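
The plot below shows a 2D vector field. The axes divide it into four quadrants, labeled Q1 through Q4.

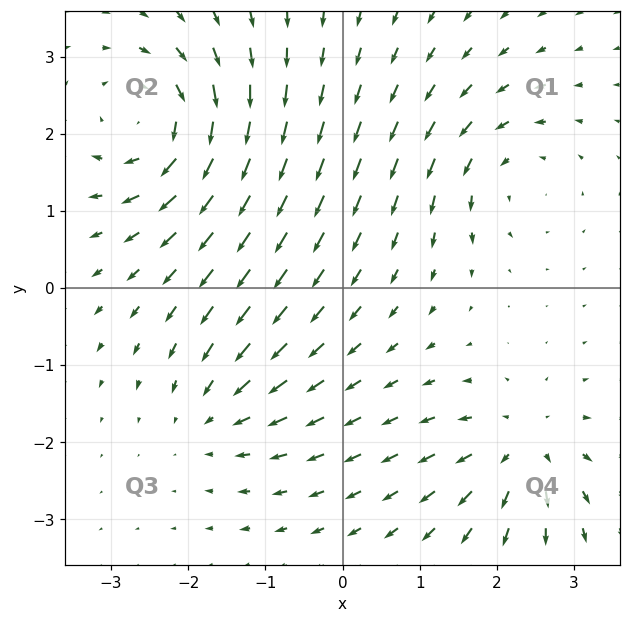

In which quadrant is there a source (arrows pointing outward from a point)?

Q4

The source sits at approximately (2.3, -2.1), which lies in quadrant Q4. The divergence there is about +5, positive as expected for a source.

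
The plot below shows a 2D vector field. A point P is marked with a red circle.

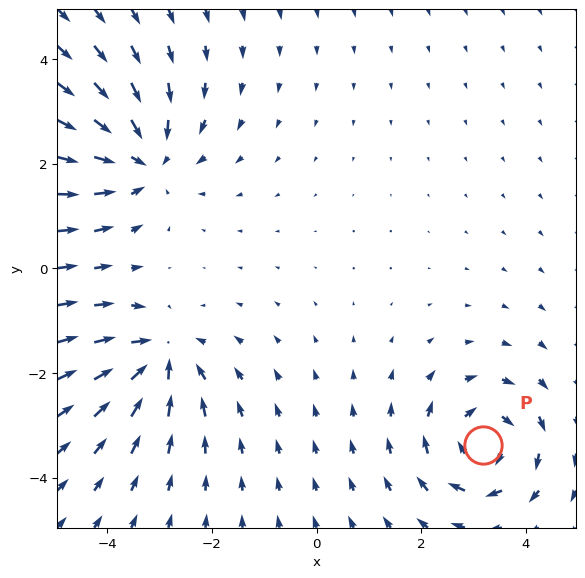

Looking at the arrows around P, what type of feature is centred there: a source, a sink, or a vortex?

At P (3.2, -3.4) the arrows circulate clockwise. Divergence ≈0, curl about -4 — near-zero divergence with nonzero curl is a vortex.

vortex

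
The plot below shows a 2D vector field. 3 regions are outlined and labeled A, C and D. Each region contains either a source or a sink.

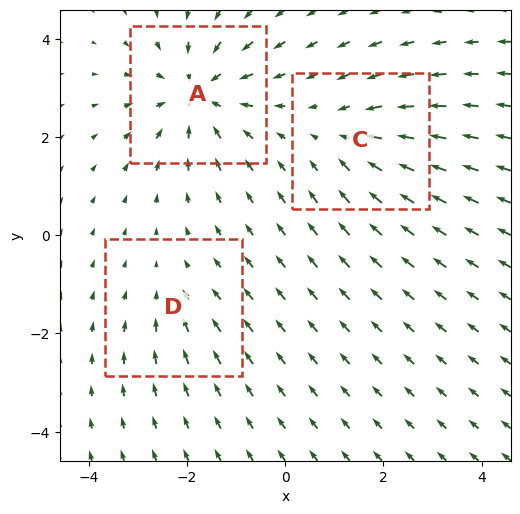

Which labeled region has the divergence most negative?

A

Divergence at each region's feature centre — A: about -5, C: about -3, D: about -2. Region A is most negative.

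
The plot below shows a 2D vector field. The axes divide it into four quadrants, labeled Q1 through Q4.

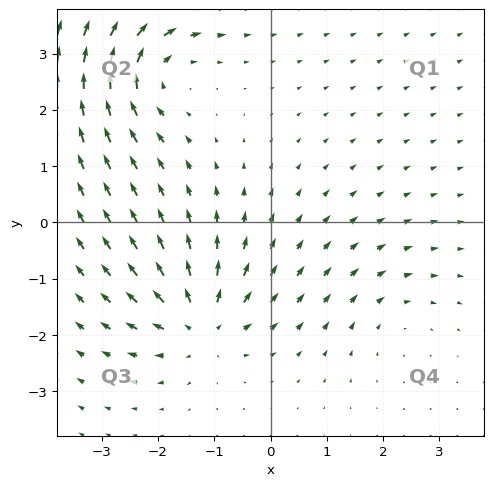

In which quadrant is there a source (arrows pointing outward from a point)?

Q3

The source sits at approximately (-1.2, -1.8), which lies in quadrant Q3. The divergence there is about +6, positive as expected for a source.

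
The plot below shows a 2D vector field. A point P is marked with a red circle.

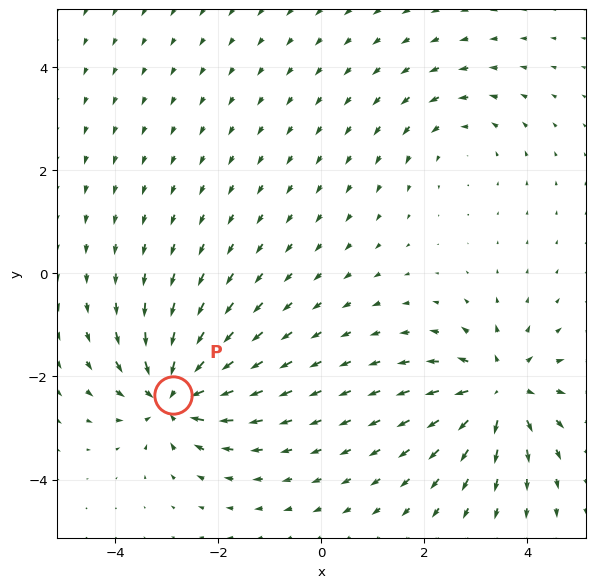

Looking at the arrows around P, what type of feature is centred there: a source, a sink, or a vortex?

sink

At P (-2.9, -2.4) the arrows converge inward. Divergence about -7, curl ≈0 — negative divergence with near-zero curl is a sink.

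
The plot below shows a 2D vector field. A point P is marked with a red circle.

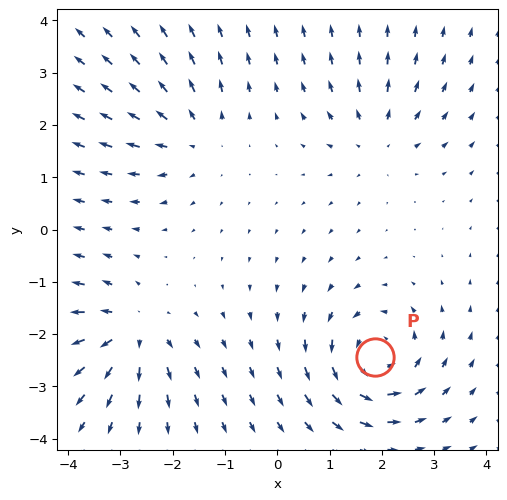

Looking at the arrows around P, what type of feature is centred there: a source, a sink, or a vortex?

At P (1.9, -2.4) the arrows circulate counterclockwise. Divergence ≈0, curl about +6 — near-zero divergence with nonzero curl is a vortex.

vortex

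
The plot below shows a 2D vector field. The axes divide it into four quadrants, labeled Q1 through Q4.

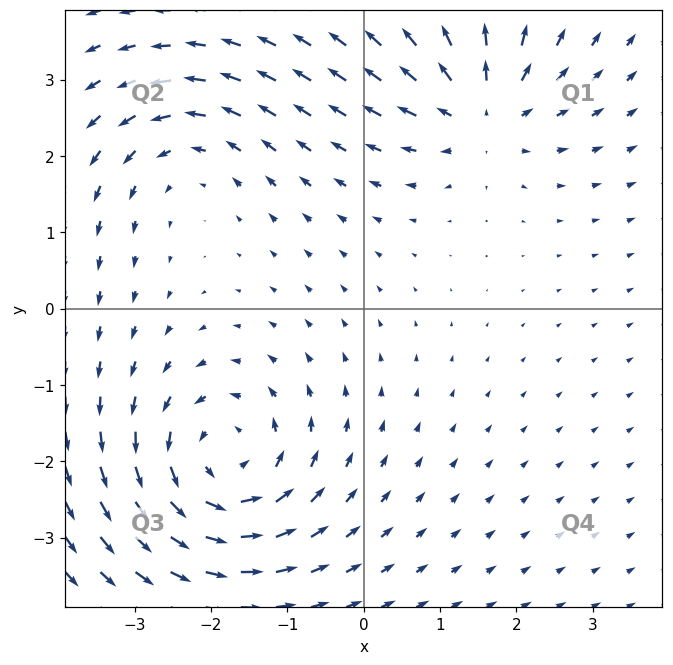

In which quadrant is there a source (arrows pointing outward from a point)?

The source sits at approximately (1.5, 2.6), which lies in quadrant Q1. The divergence there is about +4, positive as expected for a source.

Q1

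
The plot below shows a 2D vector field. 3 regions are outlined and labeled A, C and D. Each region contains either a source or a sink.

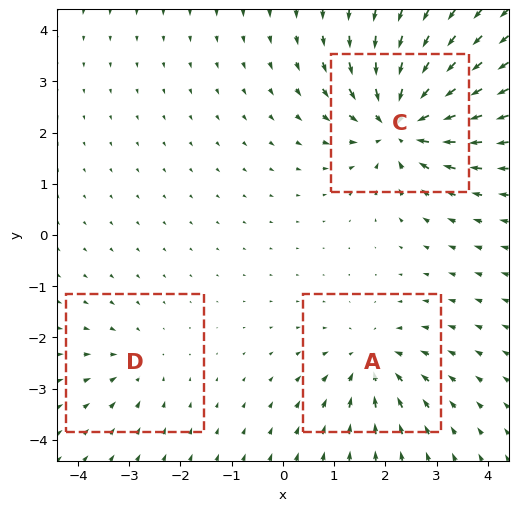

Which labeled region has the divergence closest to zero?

Divergence at each region's feature centre — A: about -4, C: about -6, D: about -2. Region D is closest to zero.

D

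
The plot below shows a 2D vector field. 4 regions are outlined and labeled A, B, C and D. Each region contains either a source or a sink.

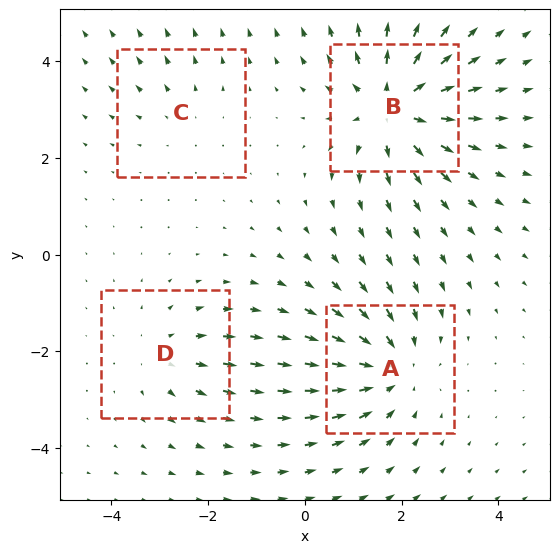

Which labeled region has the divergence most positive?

B

Divergence at each region's feature centre — A: about -5, B: about +6, C: about +2, D: about +3. Region B is most positive.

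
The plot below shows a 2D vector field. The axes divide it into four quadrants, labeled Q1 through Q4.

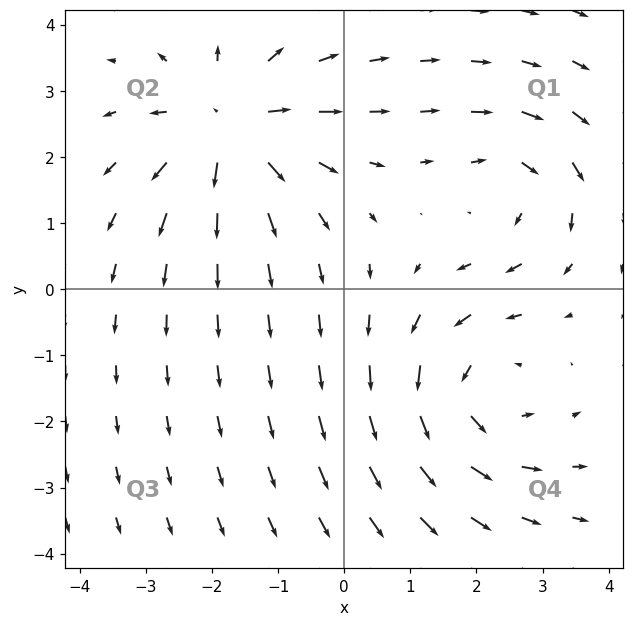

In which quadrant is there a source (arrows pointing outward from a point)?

Q2

The source sits at approximately (-1.7, 2.5), which lies in quadrant Q2. The divergence there is about +5, positive as expected for a source.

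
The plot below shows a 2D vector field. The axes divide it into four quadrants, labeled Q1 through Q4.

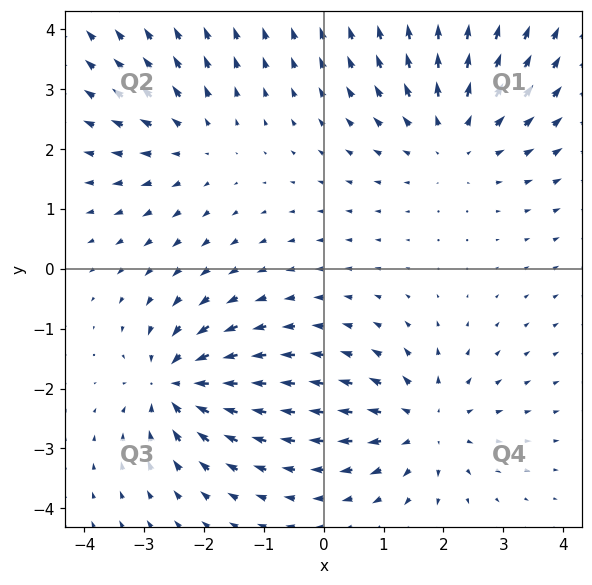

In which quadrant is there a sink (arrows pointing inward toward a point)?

The sink sits at approximately (-2.5, -1.9), which lies in quadrant Q3. The divergence there is about -5, negative as expected for a sink.

Q3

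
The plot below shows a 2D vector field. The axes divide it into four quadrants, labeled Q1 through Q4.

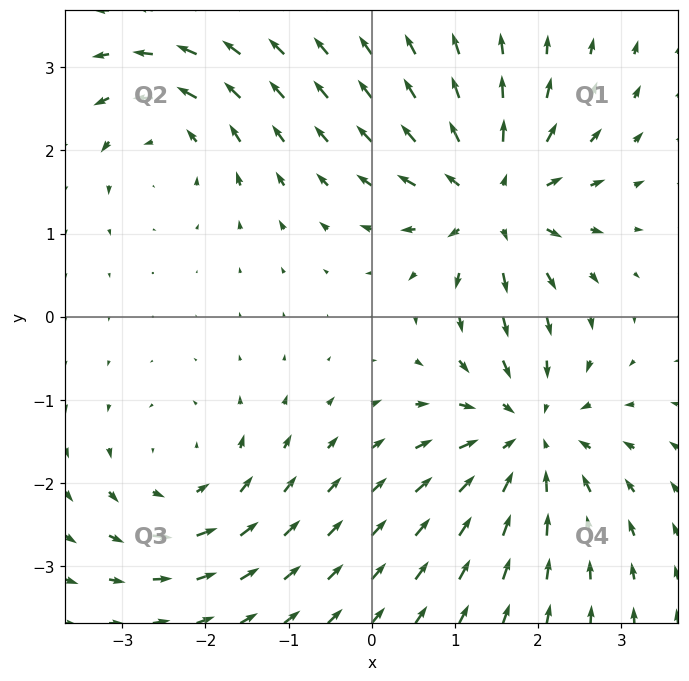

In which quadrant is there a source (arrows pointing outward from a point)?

The source sits at approximately (1.5, 1.4), which lies in quadrant Q1. The divergence there is about +6, positive as expected for a source.

Q1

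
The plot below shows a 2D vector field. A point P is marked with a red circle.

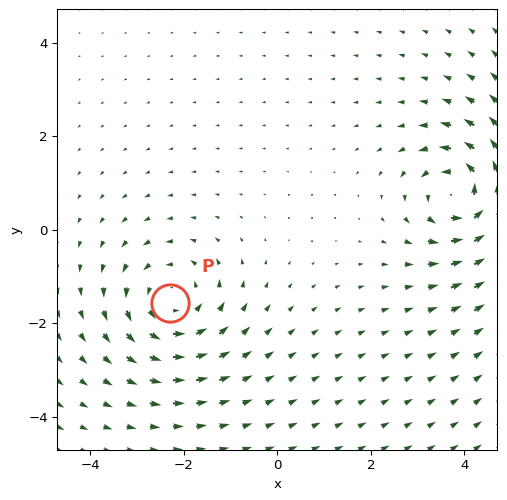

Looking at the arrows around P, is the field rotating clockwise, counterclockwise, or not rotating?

Near P at (-2.3, -1.6) the arrows circulate counterclockwise. The curl (z-component) there is about +3; positive curl means counterclockwise rotation.

counterclockwise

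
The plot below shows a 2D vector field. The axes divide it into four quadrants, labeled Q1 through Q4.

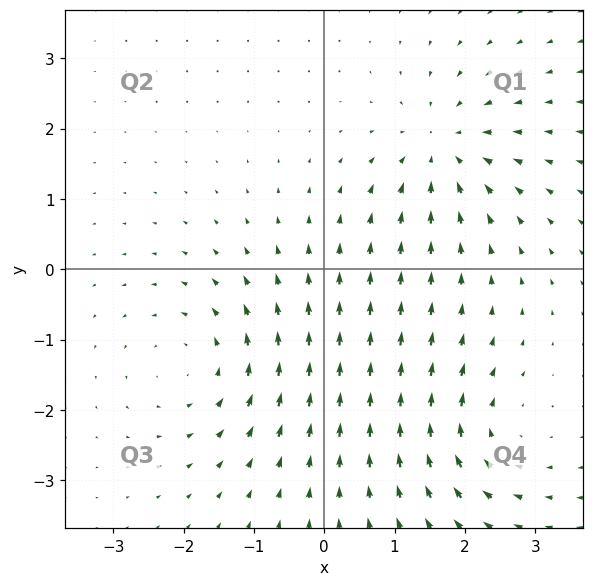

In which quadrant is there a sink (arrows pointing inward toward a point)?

The sink sits at approximately (1.7, 1.7), which lies in quadrant Q1. The divergence there is about -5, negative as expected for a sink.

Q1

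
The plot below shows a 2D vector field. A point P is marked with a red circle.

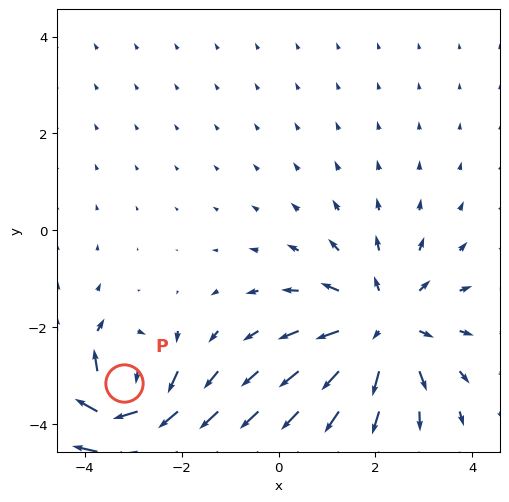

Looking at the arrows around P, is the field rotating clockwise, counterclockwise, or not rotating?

Near P at (-3.2, -3.1) the arrows circulate clockwise. The curl (z-component) there is about -6; negative curl means clockwise rotation.

clockwise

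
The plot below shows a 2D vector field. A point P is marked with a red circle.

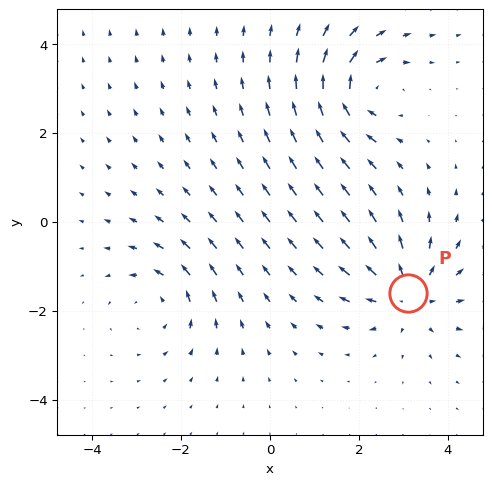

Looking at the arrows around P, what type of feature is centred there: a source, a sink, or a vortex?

source

At P (3.1, -1.6) the arrows spread outward. Divergence about +5, curl ≈0 — positive divergence with near-zero curl is a source.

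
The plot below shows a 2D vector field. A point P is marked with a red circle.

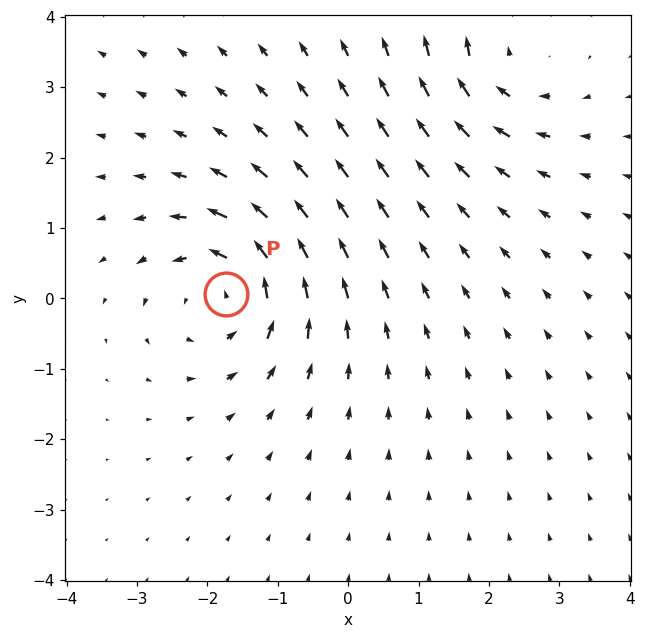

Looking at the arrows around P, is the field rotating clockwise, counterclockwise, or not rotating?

counterclockwise

Near P at (-1.7, 0.1) the arrows circulate counterclockwise. The curl (z-component) there is about +4; positive curl means counterclockwise rotation.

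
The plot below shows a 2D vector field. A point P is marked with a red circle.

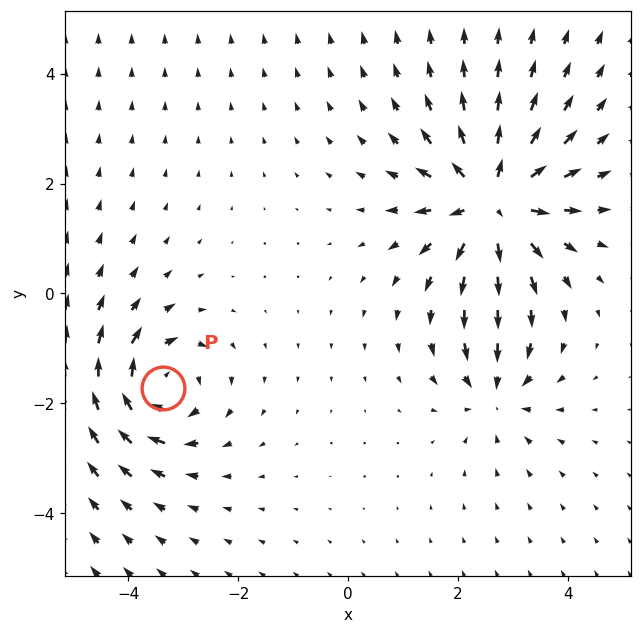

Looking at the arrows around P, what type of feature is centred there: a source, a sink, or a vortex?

vortex

At P (-3.4, -1.7) the arrows circulate clockwise. Divergence ≈0, curl about -5 — near-zero divergence with nonzero curl is a vortex.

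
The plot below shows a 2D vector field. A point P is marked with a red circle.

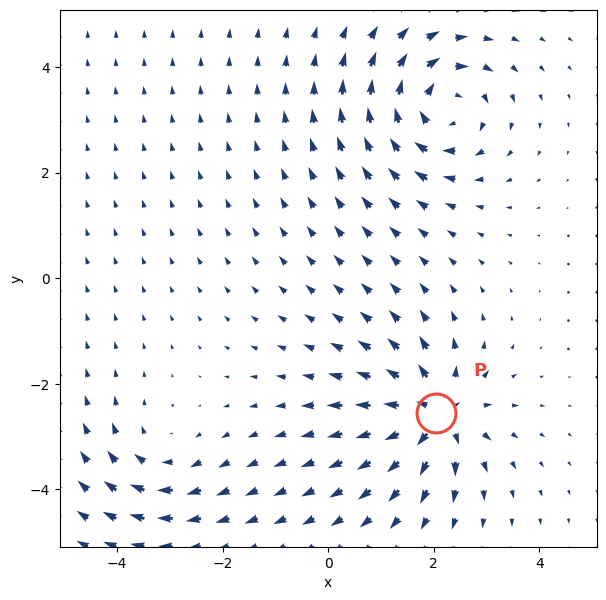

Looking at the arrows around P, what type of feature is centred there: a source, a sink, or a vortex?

At P (2.0, -2.6) the arrows spread outward. Divergence about +6, curl ≈0 — positive divergence with near-zero curl is a source.

source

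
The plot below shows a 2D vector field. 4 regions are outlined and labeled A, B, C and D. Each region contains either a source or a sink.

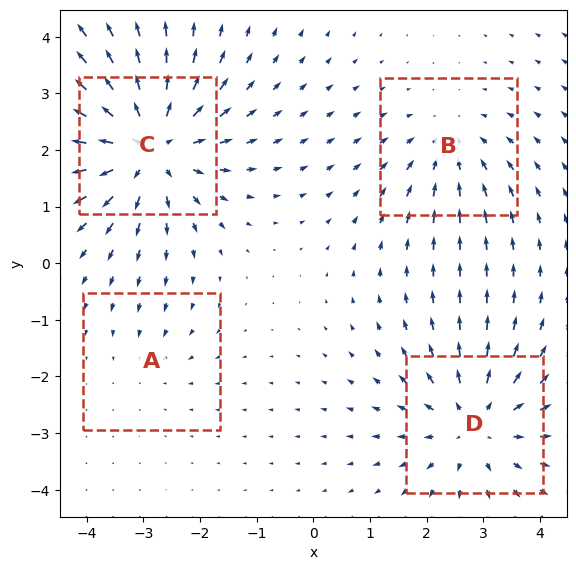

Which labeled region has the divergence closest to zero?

Divergence at each region's feature centre — A: about -2, B: about -3, C: about +6, D: about +5. Region A is closest to zero.

A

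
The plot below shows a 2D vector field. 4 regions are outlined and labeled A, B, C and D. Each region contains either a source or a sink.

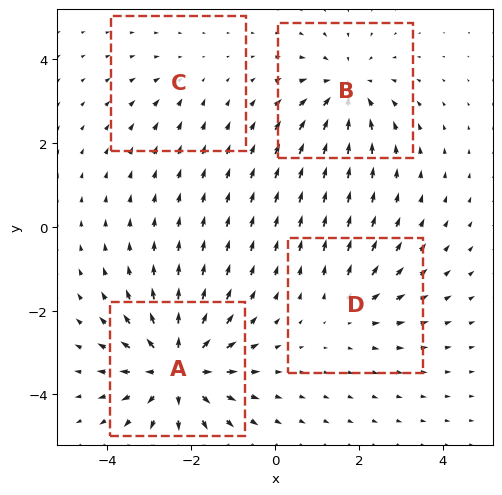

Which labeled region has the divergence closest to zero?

Divergence at each region's feature centre — A: about +7, B: about -5, C: about -2, D: about +3. Region C is closest to zero.

C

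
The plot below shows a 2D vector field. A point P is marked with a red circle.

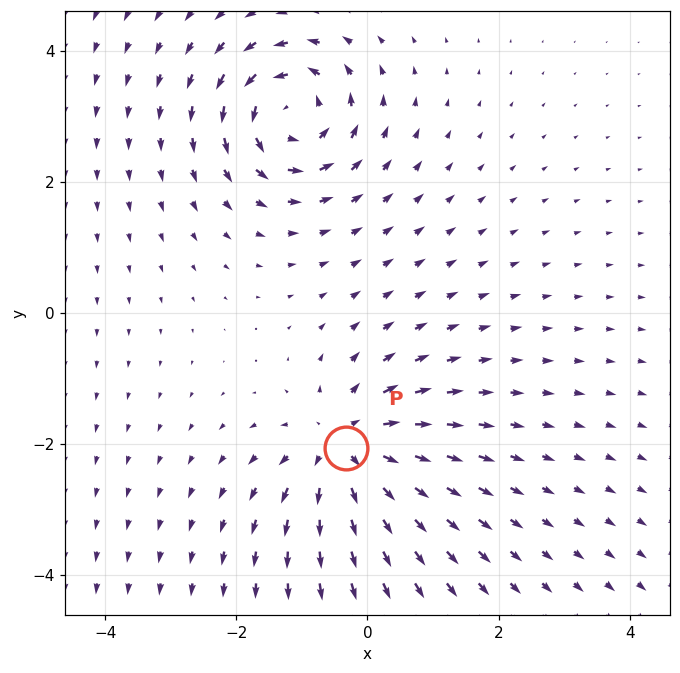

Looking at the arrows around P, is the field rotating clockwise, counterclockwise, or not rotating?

not rotating

Near P at (-0.3, -2.1) the arrows show no circulation. The curl there is ≈0.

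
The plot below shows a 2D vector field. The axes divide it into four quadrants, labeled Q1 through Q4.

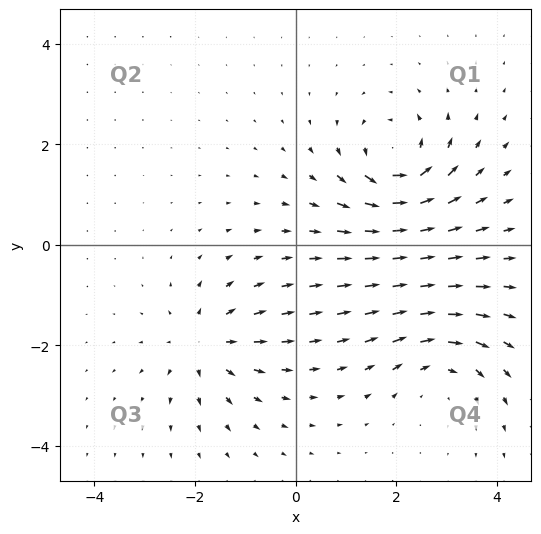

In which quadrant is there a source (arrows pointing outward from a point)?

The source sits at approximately (-1.8, -2.0), which lies in quadrant Q3. The divergence there is about +5, positive as expected for a source.

Q3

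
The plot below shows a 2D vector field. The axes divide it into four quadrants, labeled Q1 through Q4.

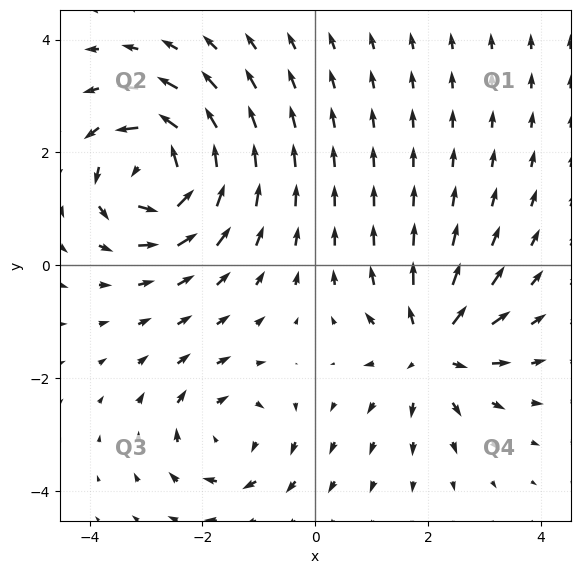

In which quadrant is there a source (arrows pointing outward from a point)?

The source sits at approximately (2.1, -1.5), which lies in quadrant Q4. The divergence there is about +4, positive as expected for a source.

Q4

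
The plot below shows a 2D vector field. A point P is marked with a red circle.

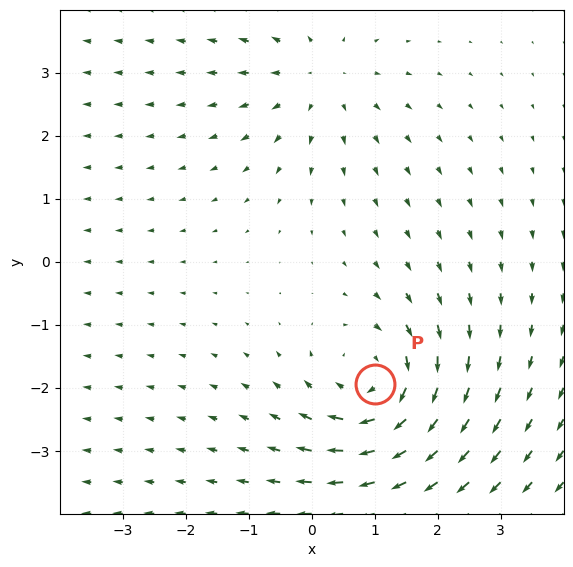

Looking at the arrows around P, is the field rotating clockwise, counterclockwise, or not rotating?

clockwise

Near P at (1.0, -1.9) the arrows circulate clockwise. The curl (z-component) there is about -5; negative curl means clockwise rotation.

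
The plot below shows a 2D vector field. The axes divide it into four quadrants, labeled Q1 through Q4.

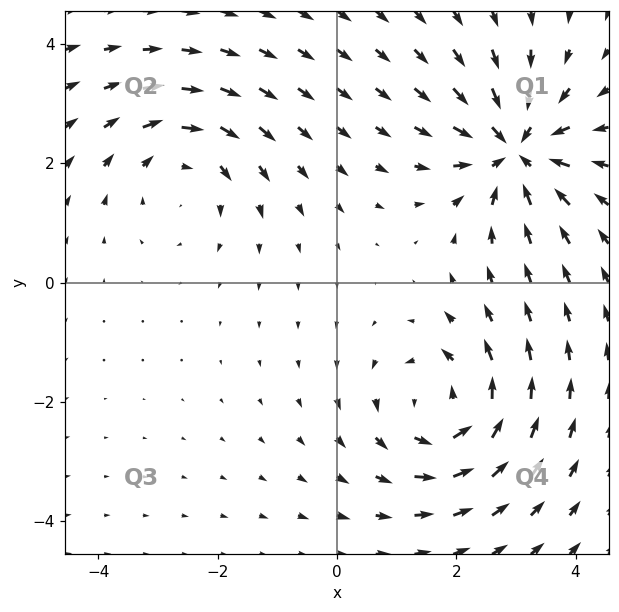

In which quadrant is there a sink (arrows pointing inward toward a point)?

The sink sits at approximately (3.0, 2.2), which lies in quadrant Q1. The divergence there is about -6, negative as expected for a sink.

Q1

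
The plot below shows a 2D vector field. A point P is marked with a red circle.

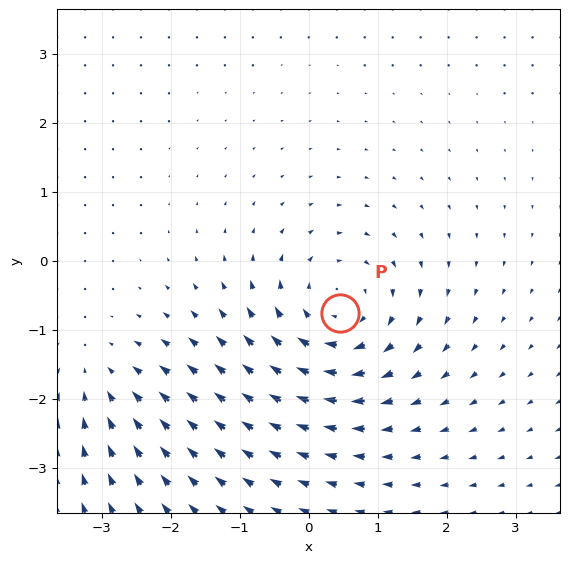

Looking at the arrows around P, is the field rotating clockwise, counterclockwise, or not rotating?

clockwise

Near P at (0.4, -0.8) the arrows circulate clockwise. The curl (z-component) there is about -4; negative curl means clockwise rotation.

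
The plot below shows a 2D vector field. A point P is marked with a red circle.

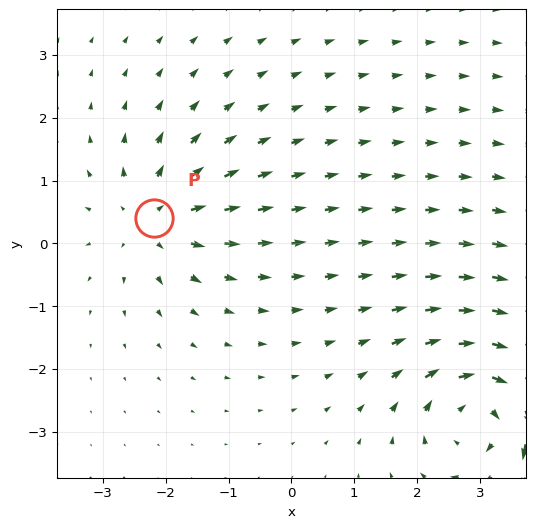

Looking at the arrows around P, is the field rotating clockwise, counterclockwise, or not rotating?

not rotating

Near P at (-2.2, 0.4) the arrows show no circulation. The curl there is ≈0.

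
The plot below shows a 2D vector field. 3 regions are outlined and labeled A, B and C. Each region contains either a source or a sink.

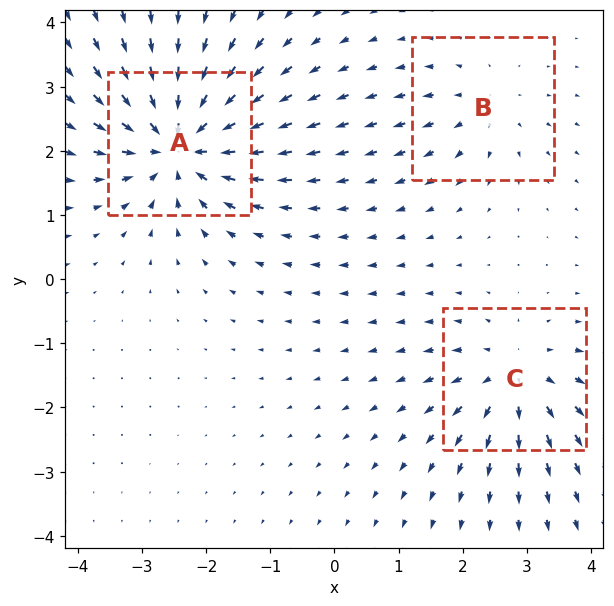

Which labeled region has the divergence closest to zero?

B

Divergence at each region's feature centre — A: about -6, B: about +2, C: about +4. Region B is closest to zero.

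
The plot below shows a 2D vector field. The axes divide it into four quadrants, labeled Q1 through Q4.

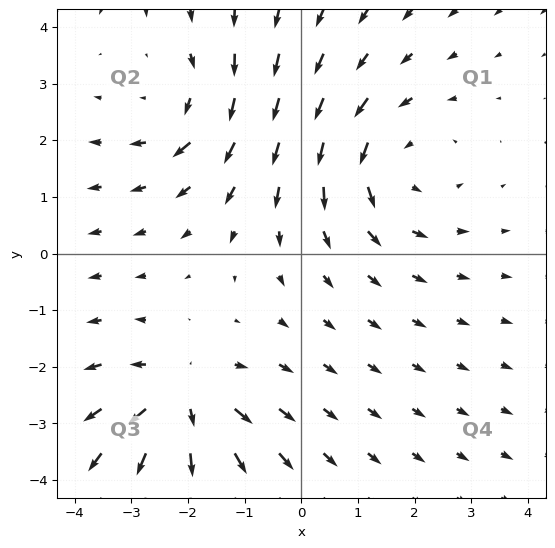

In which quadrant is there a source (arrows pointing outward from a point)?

The source sits at approximately (-2.1, -2.6), which lies in quadrant Q3. The divergence there is about +4, positive as expected for a source.

Q3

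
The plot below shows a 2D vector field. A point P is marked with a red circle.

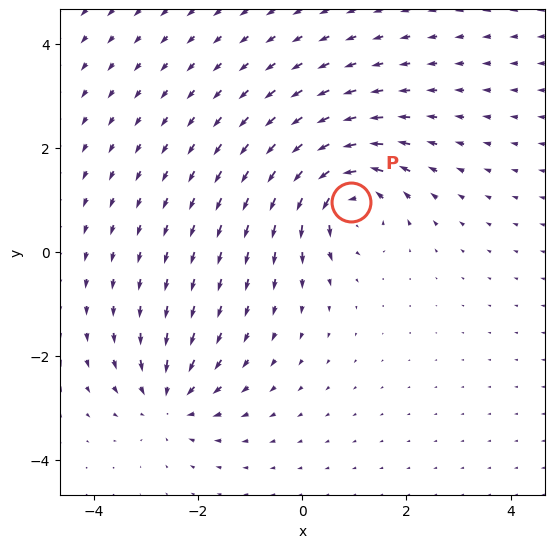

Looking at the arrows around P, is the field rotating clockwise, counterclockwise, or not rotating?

Near P at (0.9, 1.0) the arrows circulate counterclockwise. The curl (z-component) there is about +6; positive curl means counterclockwise rotation.

counterclockwise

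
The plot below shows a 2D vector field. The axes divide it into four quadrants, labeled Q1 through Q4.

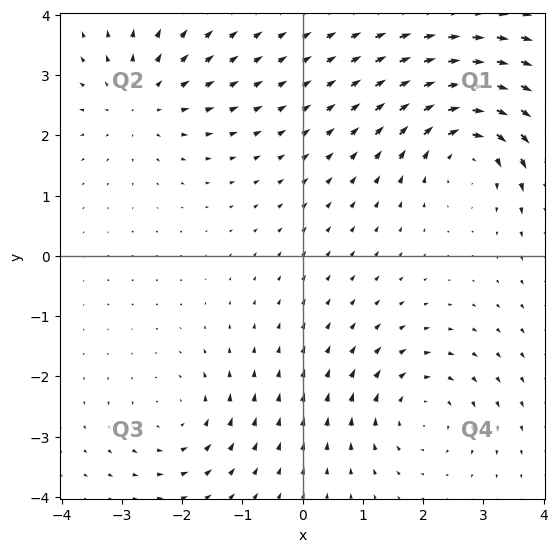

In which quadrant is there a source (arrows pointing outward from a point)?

The source sits at approximately (-2.7, 2.6), which lies in quadrant Q2. The divergence there is about +4, positive as expected for a source.

Q2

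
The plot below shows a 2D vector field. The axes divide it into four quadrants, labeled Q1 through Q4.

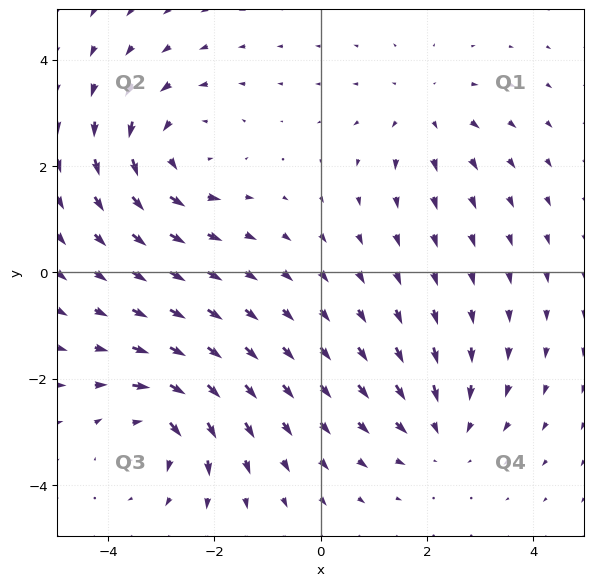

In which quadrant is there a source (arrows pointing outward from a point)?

The source sits at approximately (2.0, 3.0), which lies in quadrant Q1. The divergence there is about +2, positive as expected for a source.

Q1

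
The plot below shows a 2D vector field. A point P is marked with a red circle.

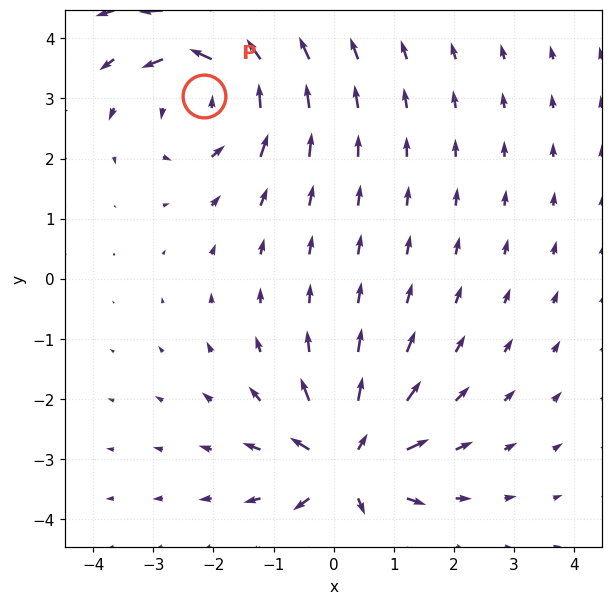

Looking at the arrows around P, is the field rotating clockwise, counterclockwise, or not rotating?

Near P at (-2.2, 3.0) the arrows circulate counterclockwise. The curl (z-component) there is about +4; positive curl means counterclockwise rotation.

counterclockwise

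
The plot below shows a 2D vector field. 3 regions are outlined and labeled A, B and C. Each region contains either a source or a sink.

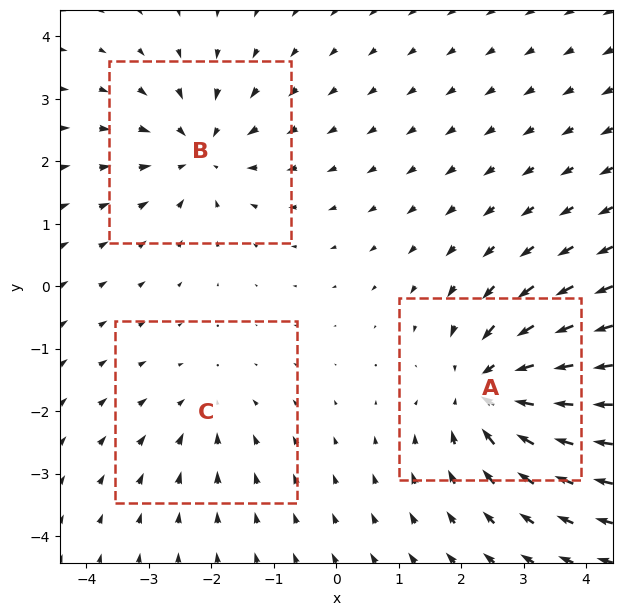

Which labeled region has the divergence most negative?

A

Divergence at each region's feature centre — A: about -5, B: about -4, C: about -2. Region A is most negative.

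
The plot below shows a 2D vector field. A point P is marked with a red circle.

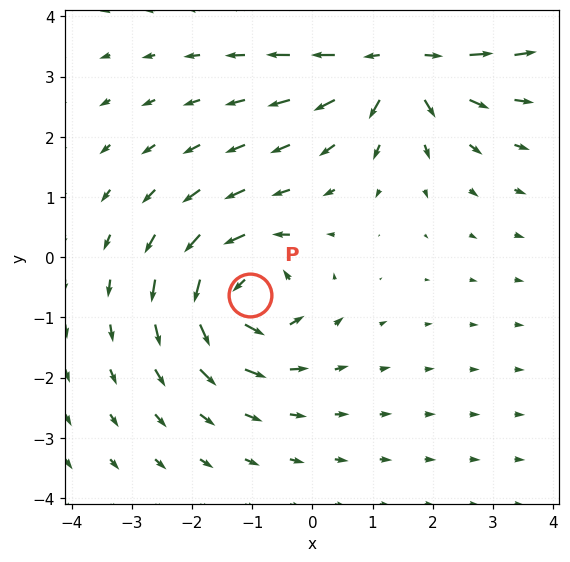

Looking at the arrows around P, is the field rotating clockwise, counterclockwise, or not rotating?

counterclockwise

Near P at (-1.0, -0.6) the arrows circulate counterclockwise. The curl (z-component) there is about +5; positive curl means counterclockwise rotation.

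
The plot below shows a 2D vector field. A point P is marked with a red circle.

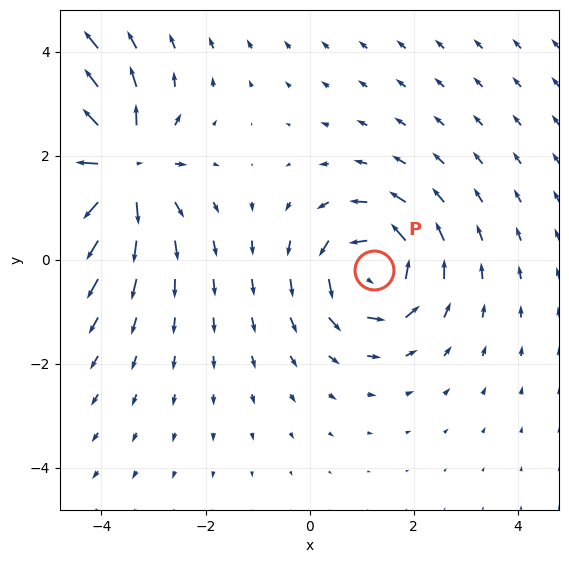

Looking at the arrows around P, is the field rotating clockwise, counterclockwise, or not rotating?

Near P at (1.2, -0.2) the arrows circulate counterclockwise. The curl (z-component) there is about +4; positive curl means counterclockwise rotation.

counterclockwise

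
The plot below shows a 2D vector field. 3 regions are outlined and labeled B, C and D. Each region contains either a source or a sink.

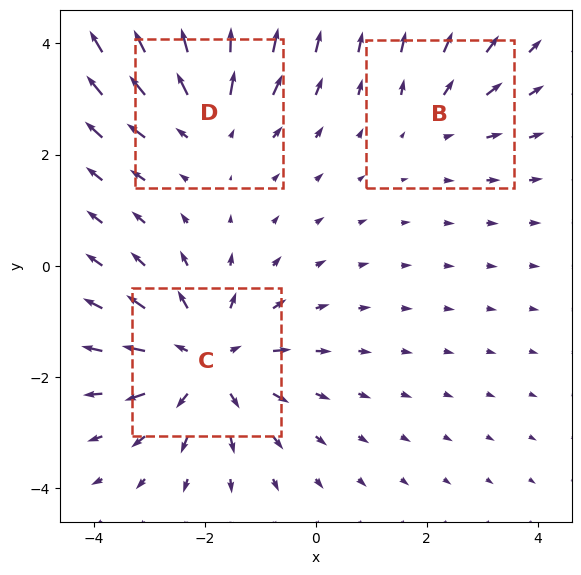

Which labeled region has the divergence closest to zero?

Divergence at each region's feature centre — B: about +2, C: about +4, D: about +3. Region B is closest to zero.

B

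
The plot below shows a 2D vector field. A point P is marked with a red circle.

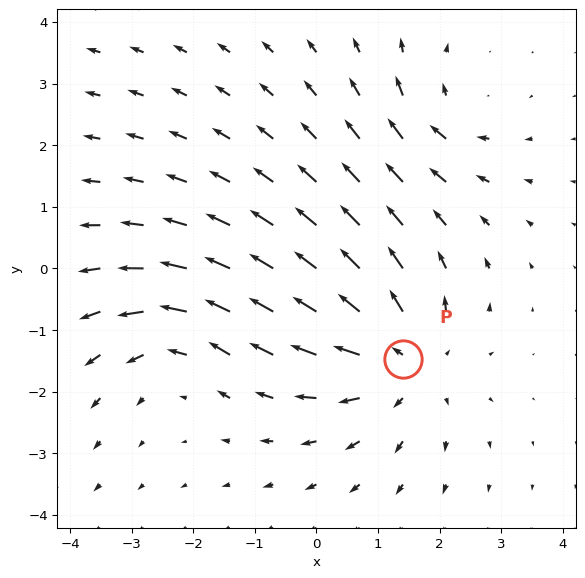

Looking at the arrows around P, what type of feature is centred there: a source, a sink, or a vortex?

At P (1.4, -1.5) the arrows spread outward. Divergence about +4, curl ≈0 — positive divergence with near-zero curl is a source.

source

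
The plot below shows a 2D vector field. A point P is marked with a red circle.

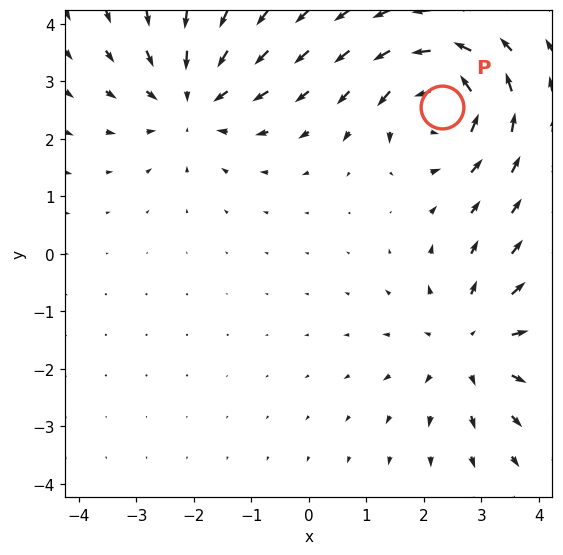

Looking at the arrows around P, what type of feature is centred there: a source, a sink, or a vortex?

vortex

At P (2.3, 2.6) the arrows circulate counterclockwise. Divergence ≈0, curl about +6 — near-zero divergence with nonzero curl is a vortex.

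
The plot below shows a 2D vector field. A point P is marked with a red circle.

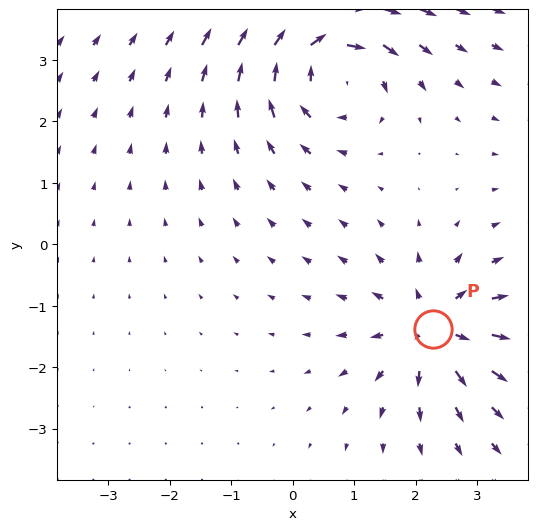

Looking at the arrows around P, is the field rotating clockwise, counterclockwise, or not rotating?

not rotating

Near P at (2.3, -1.4) the arrows show no circulation. The curl there is ≈0.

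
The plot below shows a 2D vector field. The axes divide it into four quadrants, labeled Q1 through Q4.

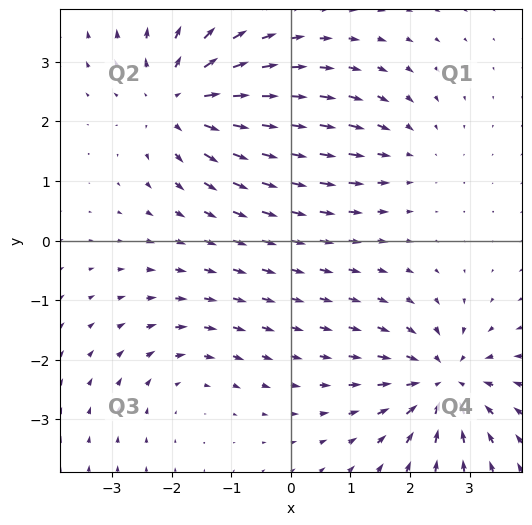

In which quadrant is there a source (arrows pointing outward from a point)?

Q2

The source sits at approximately (-1.9, 2.4), which lies in quadrant Q2. The divergence there is about +5, positive as expected for a source.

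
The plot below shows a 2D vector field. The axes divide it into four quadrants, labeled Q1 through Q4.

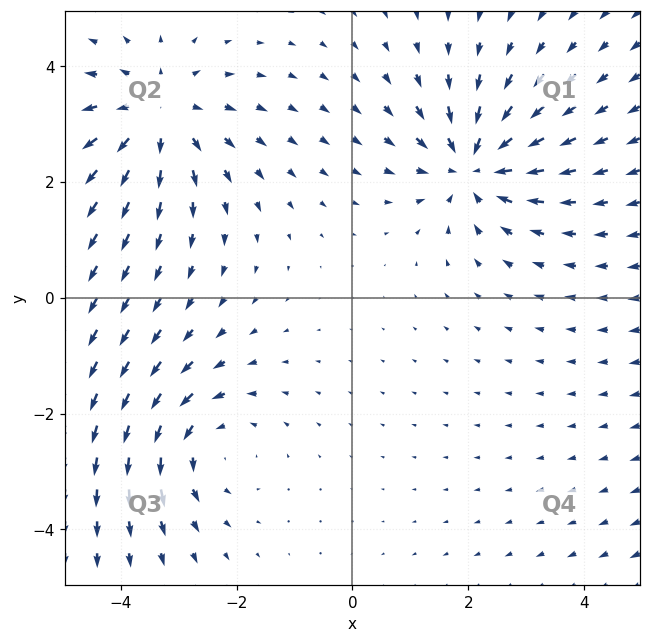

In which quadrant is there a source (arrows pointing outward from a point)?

Q2

The source sits at approximately (-3.4, 3.2), which lies in quadrant Q2. The divergence there is about +4, positive as expected for a source.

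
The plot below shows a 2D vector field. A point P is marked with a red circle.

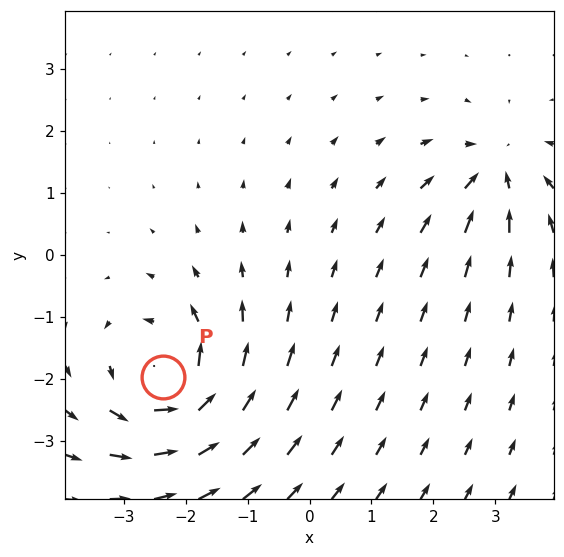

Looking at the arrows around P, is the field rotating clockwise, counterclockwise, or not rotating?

Near P at (-2.4, -2.0) the arrows circulate counterclockwise. The curl (z-component) there is about +5; positive curl means counterclockwise rotation.

counterclockwise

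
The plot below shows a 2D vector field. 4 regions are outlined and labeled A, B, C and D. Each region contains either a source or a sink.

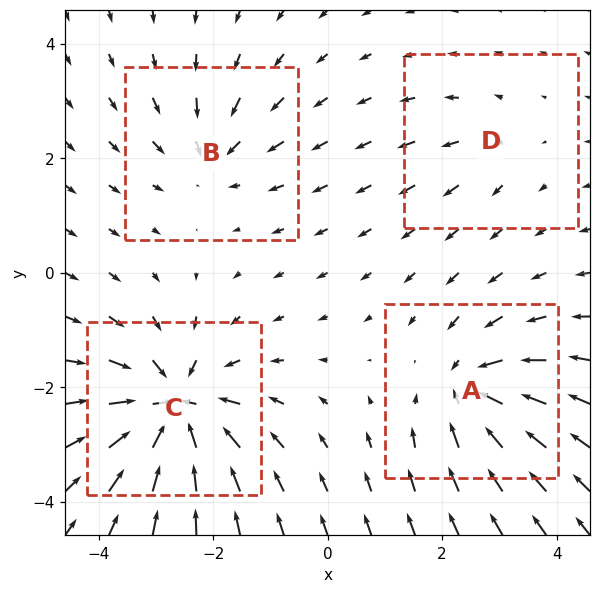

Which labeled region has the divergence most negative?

Divergence at each region's feature centre — A: about -6, B: about -4, C: about -8, D: about +2. Region C is most negative.

C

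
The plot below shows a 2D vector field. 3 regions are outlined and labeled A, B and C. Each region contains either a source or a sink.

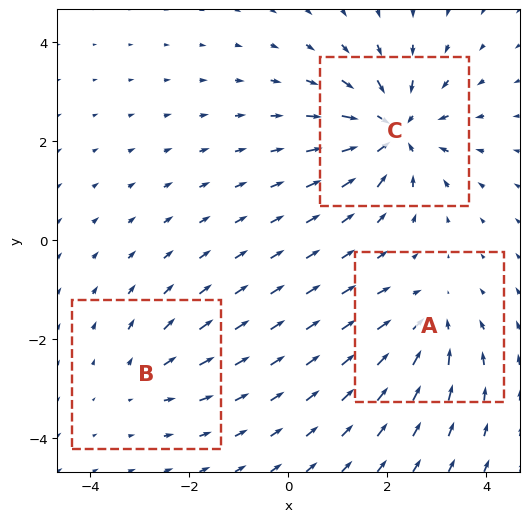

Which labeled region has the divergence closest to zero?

Divergence at each region's feature centre — A: about -3, B: about +2, C: about -6. Region B is closest to zero.

B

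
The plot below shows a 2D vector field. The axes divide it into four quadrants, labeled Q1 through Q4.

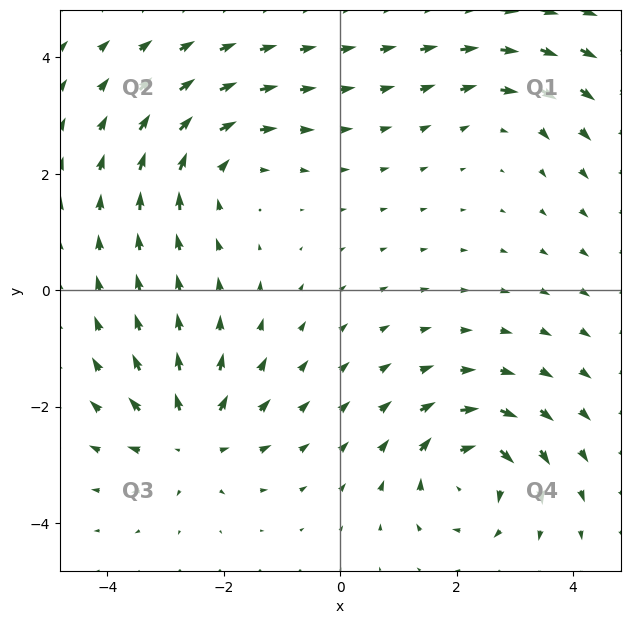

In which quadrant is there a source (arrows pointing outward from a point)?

Q3

The source sits at approximately (-2.6, -2.6), which lies in quadrant Q3. The divergence there is about +5, positive as expected for a source.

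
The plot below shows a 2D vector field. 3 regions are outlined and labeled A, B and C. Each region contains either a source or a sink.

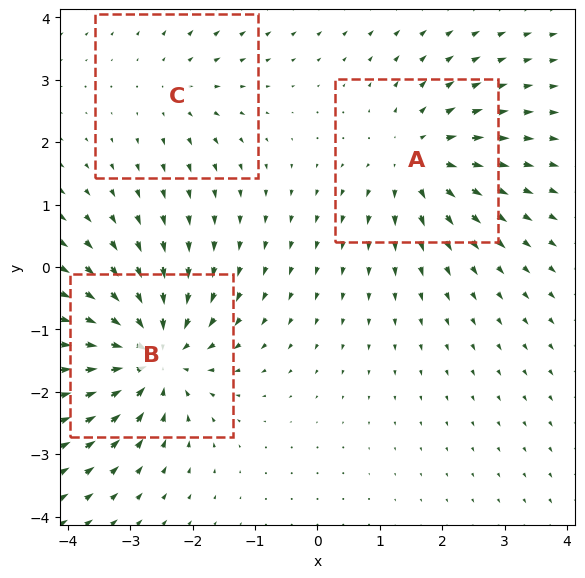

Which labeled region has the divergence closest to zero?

Divergence at each region's feature centre — A: about +4, B: about -5, C: about +2. Region C is closest to zero.

C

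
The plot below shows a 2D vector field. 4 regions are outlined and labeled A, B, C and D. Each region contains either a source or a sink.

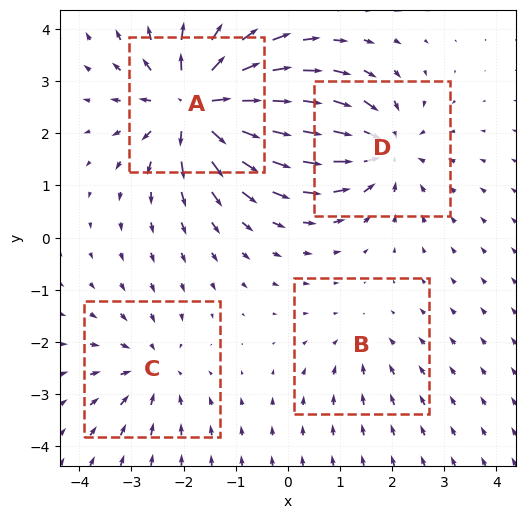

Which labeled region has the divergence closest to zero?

Divergence at each region's feature centre — A: about +8, B: about -2, C: about -4, D: about -5. Region B is closest to zero.

B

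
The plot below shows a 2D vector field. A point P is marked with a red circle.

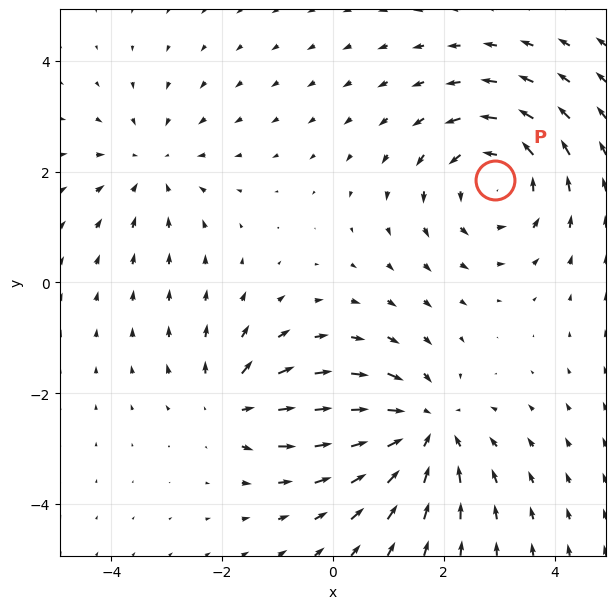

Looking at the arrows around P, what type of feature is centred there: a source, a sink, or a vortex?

At P (2.9, 1.8) the arrows circulate counterclockwise. Divergence ≈0, curl about +4 — near-zero divergence with nonzero curl is a vortex.

vortex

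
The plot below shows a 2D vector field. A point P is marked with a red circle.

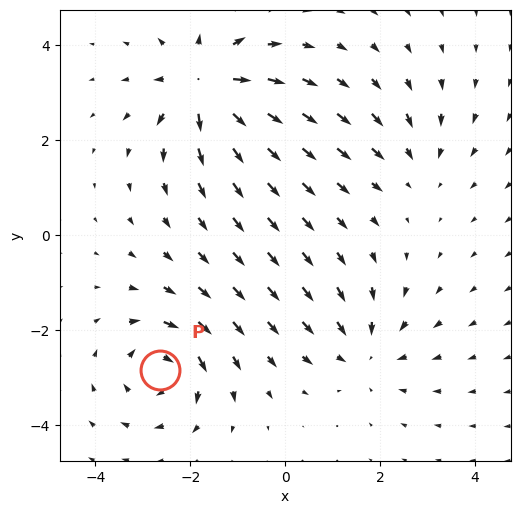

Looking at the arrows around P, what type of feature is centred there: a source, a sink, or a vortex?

At P (-2.6, -2.8) the arrows circulate clockwise. Divergence ≈0, curl about -5 — near-zero divergence with nonzero curl is a vortex.

vortex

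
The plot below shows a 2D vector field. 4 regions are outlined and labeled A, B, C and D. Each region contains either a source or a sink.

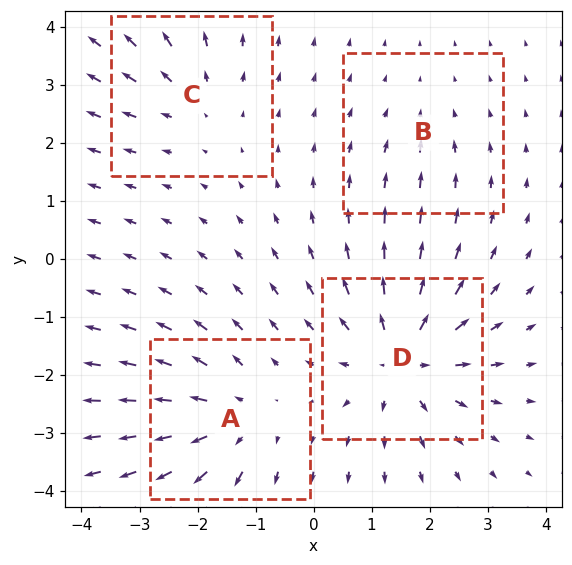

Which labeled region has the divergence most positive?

Divergence at each region's feature centre — A: about +5, B: about -2, C: about +3, D: about +6. Region D is most positive.

D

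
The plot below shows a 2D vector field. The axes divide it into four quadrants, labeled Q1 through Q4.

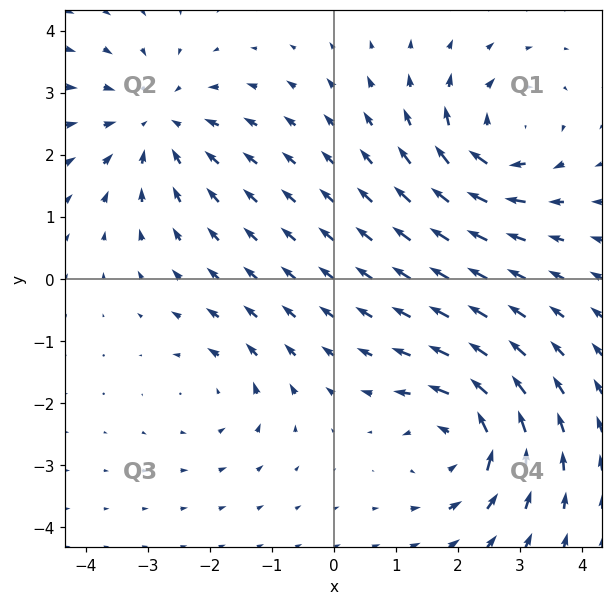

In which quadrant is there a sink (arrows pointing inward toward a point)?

The sink sits at approximately (-2.8, 2.5), which lies in quadrant Q2. The divergence there is about -4, negative as expected for a sink.

Q2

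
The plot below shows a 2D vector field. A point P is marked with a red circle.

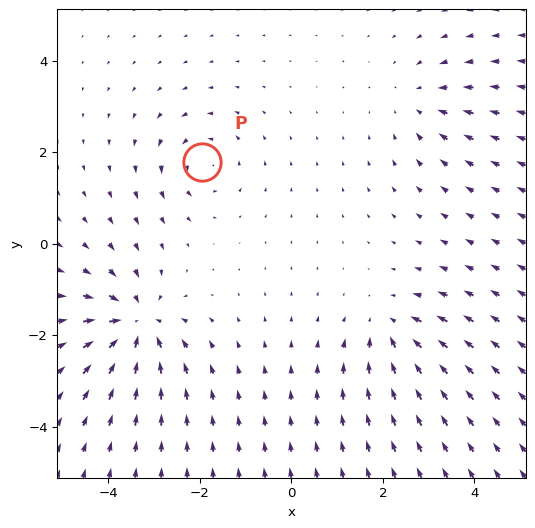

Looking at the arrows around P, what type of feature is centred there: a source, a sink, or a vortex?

At P (-2.0, 1.8) the arrows circulate counterclockwise. Divergence ≈0, curl about +4 — near-zero divergence with nonzero curl is a vortex.

vortex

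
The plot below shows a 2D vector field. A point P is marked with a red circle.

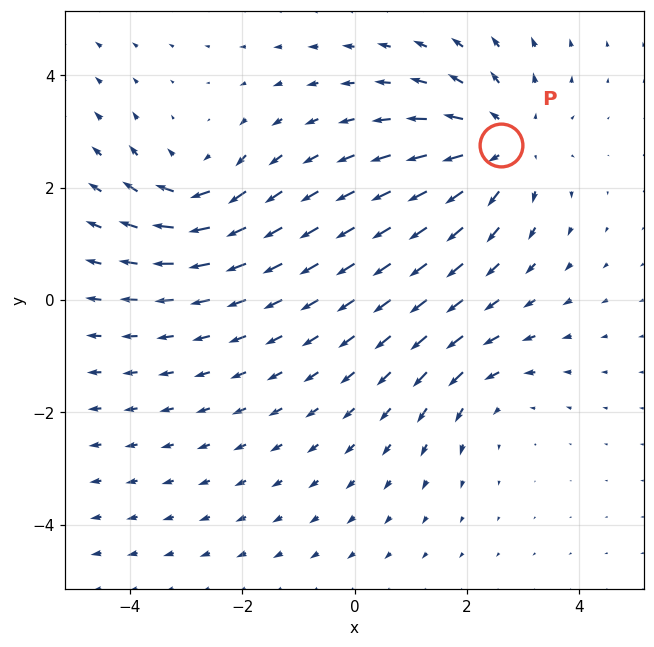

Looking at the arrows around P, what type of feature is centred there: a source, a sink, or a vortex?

At P (2.6, 2.8) the arrows spread outward. Divergence about +4, curl ≈0 — positive divergence with near-zero curl is a source.

source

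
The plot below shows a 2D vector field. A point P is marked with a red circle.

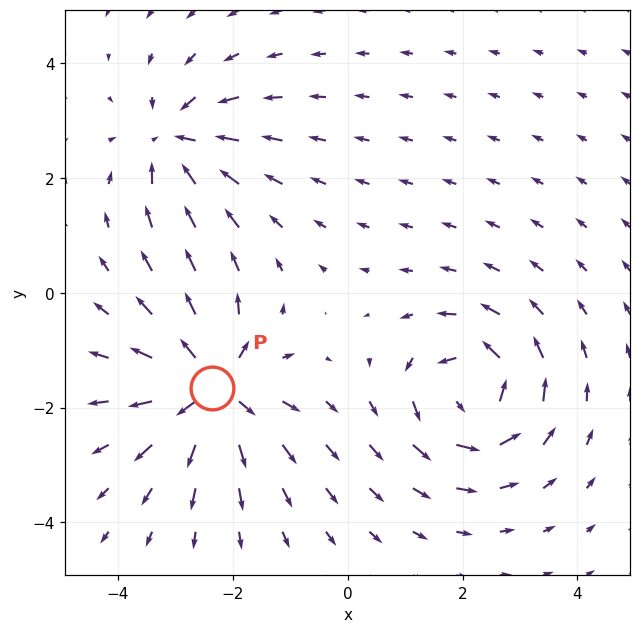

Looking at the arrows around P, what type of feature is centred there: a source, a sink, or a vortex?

At P (-2.4, -1.7) the arrows spread outward. Divergence about +7, curl ≈0 — positive divergence with near-zero curl is a source.

source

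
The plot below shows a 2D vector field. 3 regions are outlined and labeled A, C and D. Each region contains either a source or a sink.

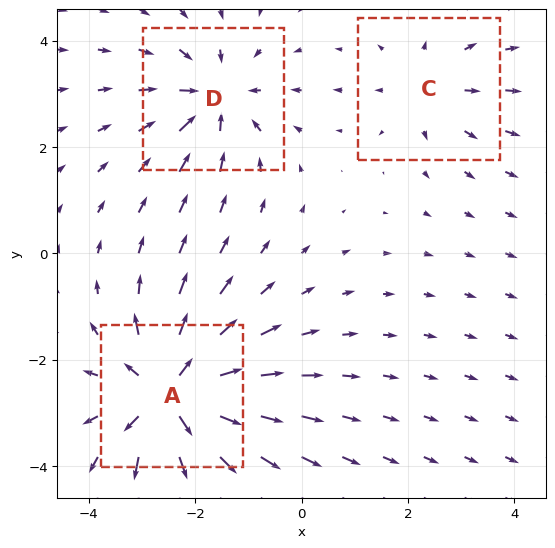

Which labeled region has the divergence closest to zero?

Divergence at each region's feature centre — A: about +5, C: about +2, D: about -3. Region C is closest to zero.

C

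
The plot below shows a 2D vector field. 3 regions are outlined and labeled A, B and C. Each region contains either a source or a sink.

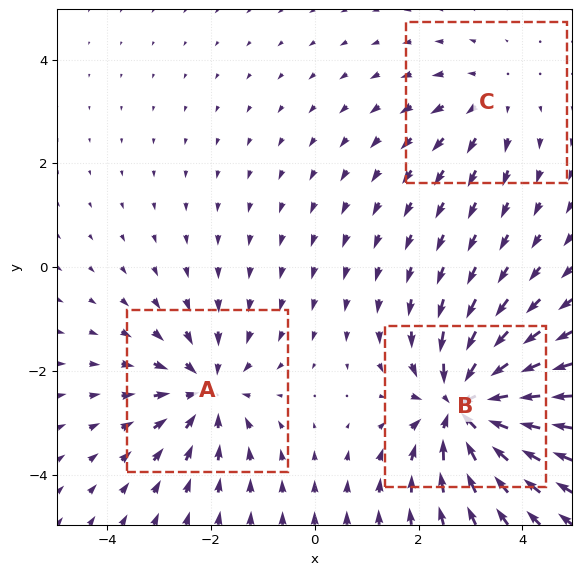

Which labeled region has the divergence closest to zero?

Divergence at each region's feature centre — A: about -3, B: about -5, C: about +2. Region C is closest to zero.

C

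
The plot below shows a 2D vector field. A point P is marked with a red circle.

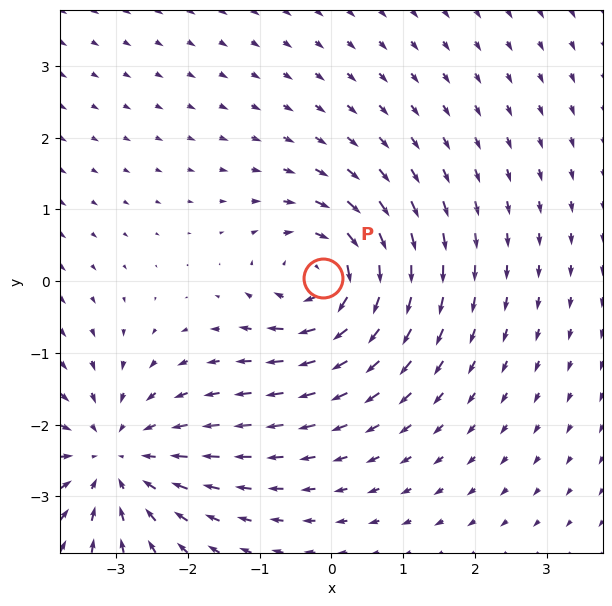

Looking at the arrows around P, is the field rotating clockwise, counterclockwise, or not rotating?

clockwise

Near P at (-0.1, 0.0) the arrows circulate clockwise. The curl (z-component) there is about -6; negative curl means clockwise rotation.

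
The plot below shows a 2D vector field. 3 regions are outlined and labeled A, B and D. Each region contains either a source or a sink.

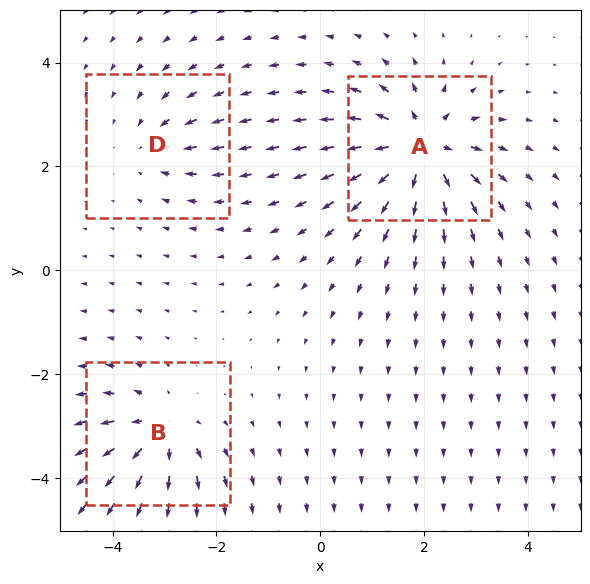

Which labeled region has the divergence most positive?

Divergence at each region's feature centre — A: about +6, B: about +4, D: about -3. Region A is most positive.

A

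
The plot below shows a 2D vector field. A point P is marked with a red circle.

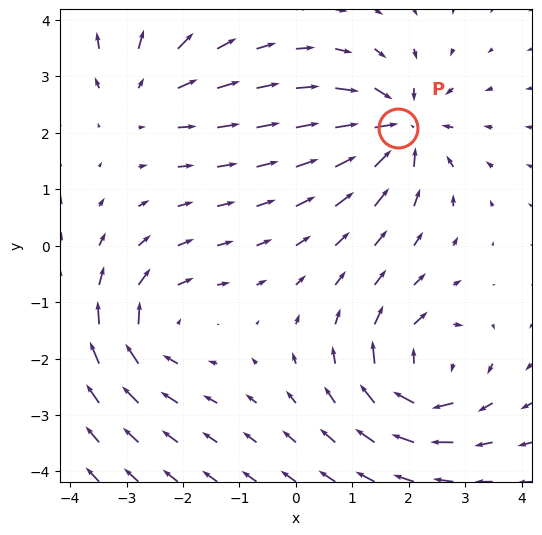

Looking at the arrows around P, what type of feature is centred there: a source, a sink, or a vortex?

sink

At P (1.8, 2.1) the arrows converge inward. Divergence about -6, curl ≈0 — negative divergence with near-zero curl is a sink.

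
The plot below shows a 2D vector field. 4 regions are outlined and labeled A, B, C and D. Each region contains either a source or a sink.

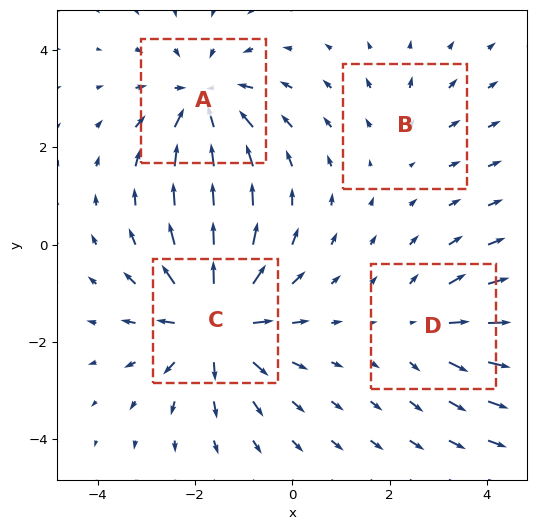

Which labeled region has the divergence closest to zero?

B

Divergence at each region's feature centre — A: about -5, B: about +2, C: about +6, D: about +3. Region B is closest to zero.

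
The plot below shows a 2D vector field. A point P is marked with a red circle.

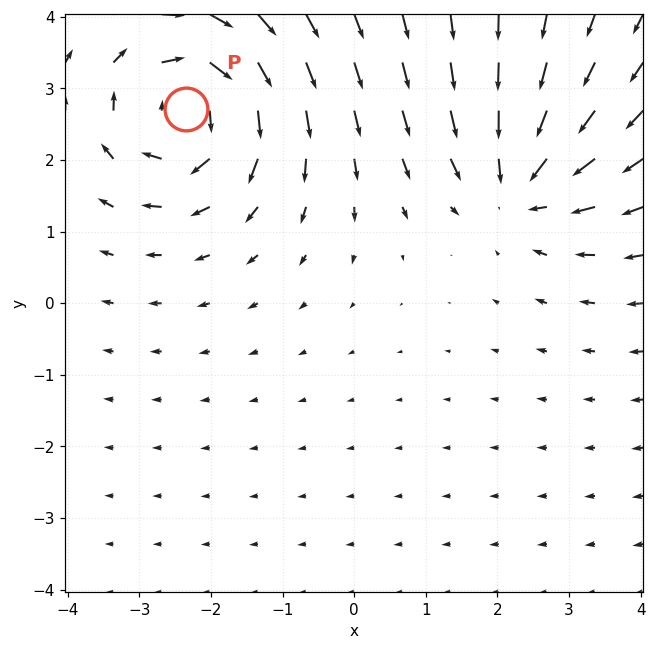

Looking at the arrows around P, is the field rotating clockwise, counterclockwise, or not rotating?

clockwise

Near P at (-2.4, 2.7) the arrows circulate clockwise. The curl (z-component) there is about -4; negative curl means clockwise rotation.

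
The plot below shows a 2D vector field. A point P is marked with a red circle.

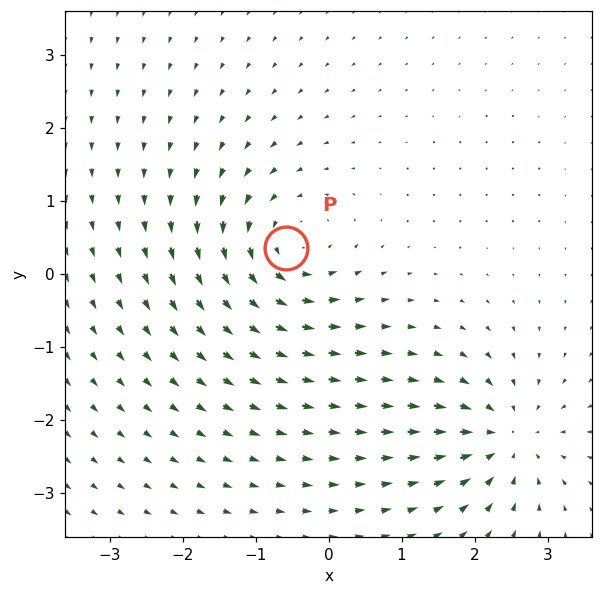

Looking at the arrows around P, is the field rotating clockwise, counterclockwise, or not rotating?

Near P at (-0.6, 0.4) the arrows circulate counterclockwise. The curl (z-component) there is about +4; positive curl means counterclockwise rotation.

counterclockwise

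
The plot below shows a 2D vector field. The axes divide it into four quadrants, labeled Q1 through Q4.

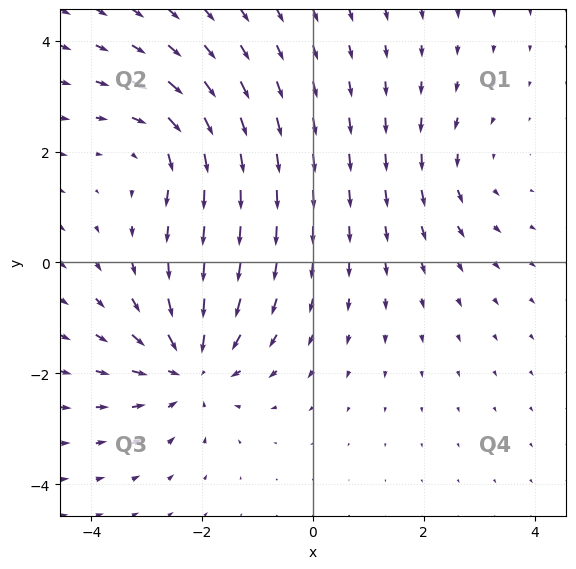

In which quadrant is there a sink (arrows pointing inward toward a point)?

Q3

The sink sits at approximately (-2.2, -1.9), which lies in quadrant Q3. The divergence there is about -5, negative as expected for a sink.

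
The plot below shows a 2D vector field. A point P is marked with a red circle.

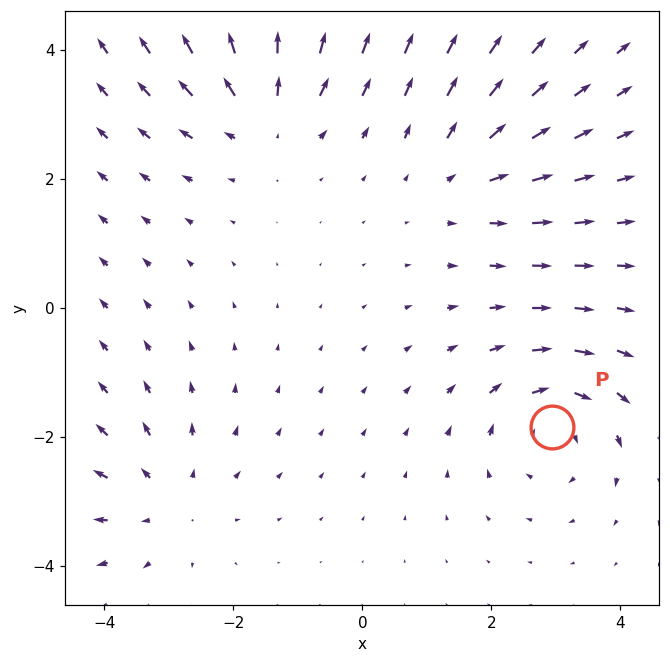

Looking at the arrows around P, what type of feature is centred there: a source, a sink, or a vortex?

vortex

At P (2.9, -1.8) the arrows circulate clockwise. Divergence ≈0, curl about -4 — near-zero divergence with nonzero curl is a vortex.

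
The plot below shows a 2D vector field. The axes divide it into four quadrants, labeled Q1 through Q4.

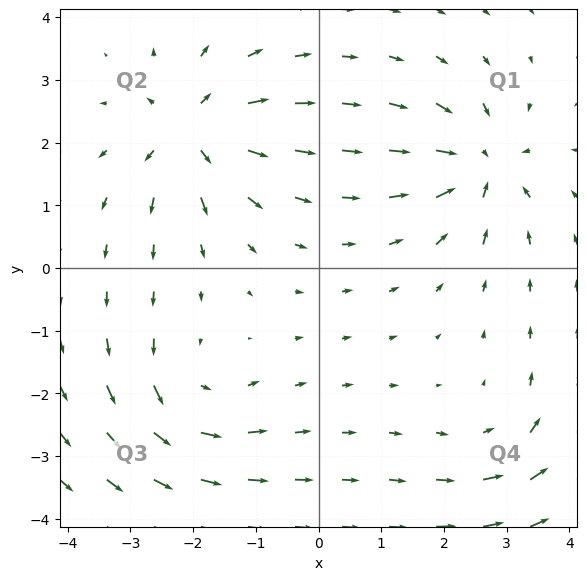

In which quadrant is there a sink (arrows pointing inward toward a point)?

The sink sits at approximately (2.6, 1.6), which lies in quadrant Q1. The divergence there is about -6, negative as expected for a sink.

Q1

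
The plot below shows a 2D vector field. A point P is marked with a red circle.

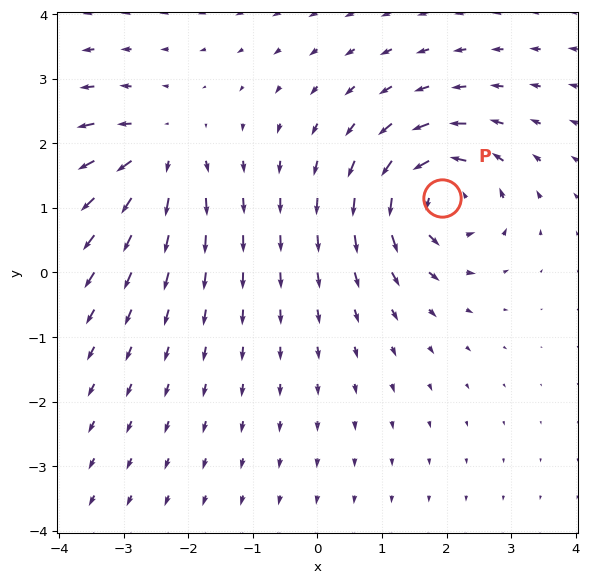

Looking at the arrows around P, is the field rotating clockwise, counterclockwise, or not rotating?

Near P at (1.9, 1.1) the arrows circulate counterclockwise. The curl (z-component) there is about +5; positive curl means counterclockwise rotation.

counterclockwise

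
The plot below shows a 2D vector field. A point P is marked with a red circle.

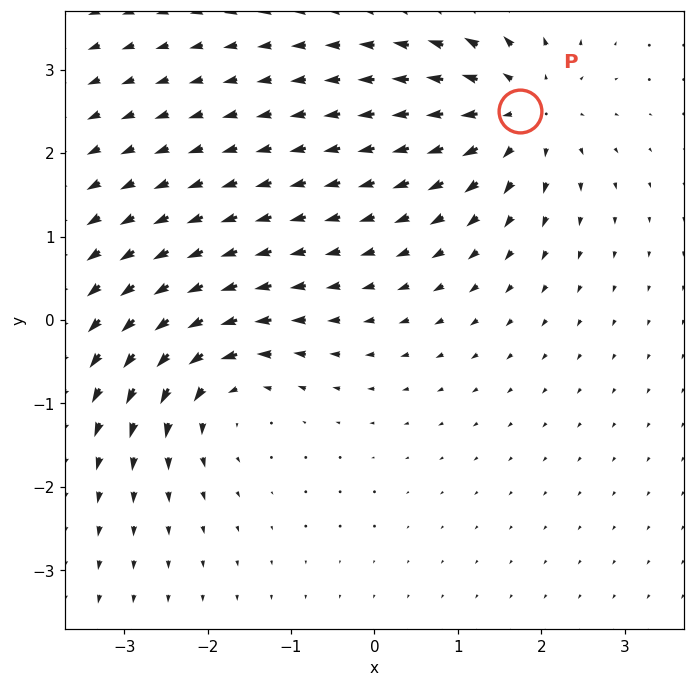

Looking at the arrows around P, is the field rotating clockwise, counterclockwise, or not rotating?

Near P at (1.7, 2.5) the arrows show no circulation. The curl there is ≈0.

not rotating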